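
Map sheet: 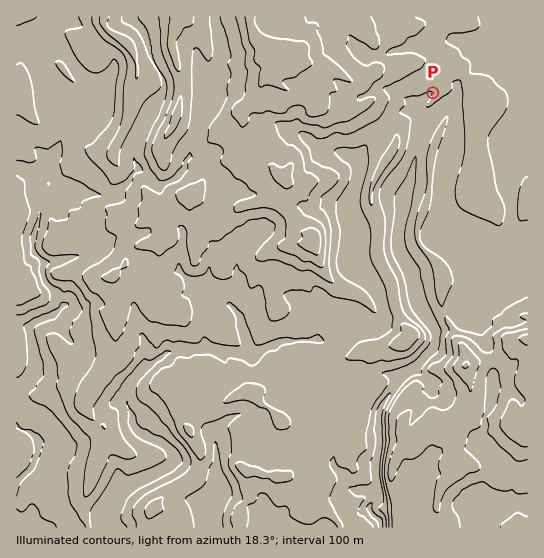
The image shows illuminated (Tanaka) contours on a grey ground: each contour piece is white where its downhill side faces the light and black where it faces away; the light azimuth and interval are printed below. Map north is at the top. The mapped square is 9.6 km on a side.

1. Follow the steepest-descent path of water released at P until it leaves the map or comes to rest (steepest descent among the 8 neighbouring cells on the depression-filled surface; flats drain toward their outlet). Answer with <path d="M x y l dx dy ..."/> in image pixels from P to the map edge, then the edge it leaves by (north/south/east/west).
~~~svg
<path d="M433 93l-2 0-17 14 1 2 0 4 7 8 0 2 1 2 0 9-2 5 0 4-2 2-2 10-2 2-2 14-2 2 0 5-4 8 0 4-2 5 0 7-2 1 0 11-4 9-1 11-1 1 0 6 1 1 0 7 1 1 0 3 6 6 1 6 4 5 0 11 3 4 2 10 4 4 2 4 5 7 4 11 5 8 0 13-2 7-8 8 0 1-12 12-8 4-3 3 0 1-9 11-6 9-4 4-4 9 0 38-1 1 0 5-1 2 0 41-7 7 0 6 3 4 1 0 5 6 2 2 0 4"/>
exit: south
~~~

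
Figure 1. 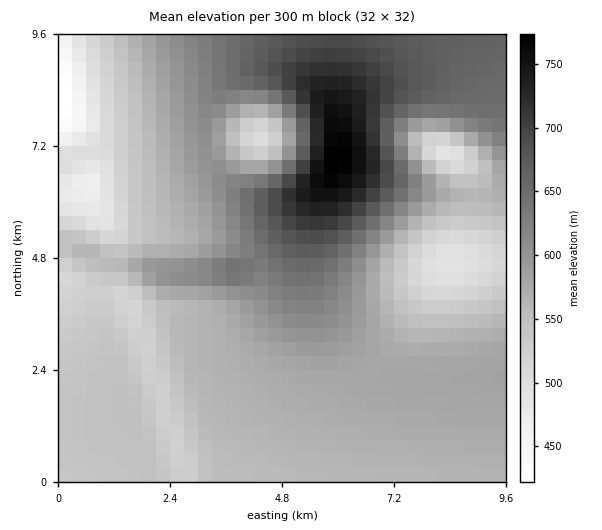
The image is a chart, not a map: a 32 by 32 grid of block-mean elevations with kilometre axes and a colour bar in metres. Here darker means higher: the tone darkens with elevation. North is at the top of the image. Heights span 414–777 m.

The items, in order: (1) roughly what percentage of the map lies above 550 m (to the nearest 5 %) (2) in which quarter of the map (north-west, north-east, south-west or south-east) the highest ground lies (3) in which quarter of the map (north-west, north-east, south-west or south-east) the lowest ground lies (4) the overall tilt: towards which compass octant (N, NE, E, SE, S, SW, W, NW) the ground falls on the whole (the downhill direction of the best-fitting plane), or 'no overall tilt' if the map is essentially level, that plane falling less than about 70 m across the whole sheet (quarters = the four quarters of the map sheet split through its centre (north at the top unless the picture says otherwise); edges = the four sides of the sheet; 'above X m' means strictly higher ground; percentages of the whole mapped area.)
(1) About 70 % of the map lies above 550 m.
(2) Look to the north-east quarter for the highest ground.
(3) The lowest point lies in the north-west quarter of the map.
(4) Overall the map slopes down towards the south-west.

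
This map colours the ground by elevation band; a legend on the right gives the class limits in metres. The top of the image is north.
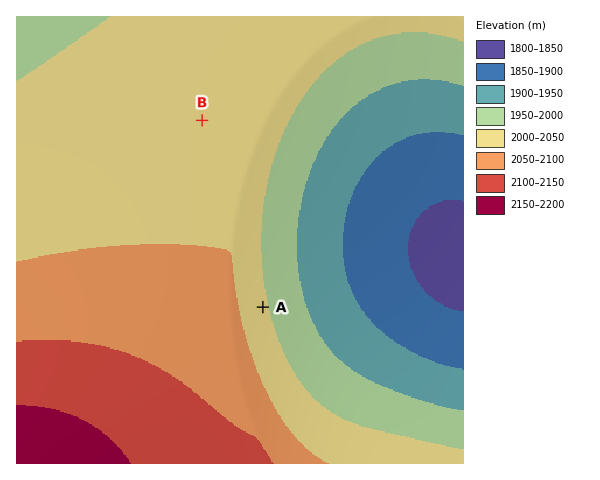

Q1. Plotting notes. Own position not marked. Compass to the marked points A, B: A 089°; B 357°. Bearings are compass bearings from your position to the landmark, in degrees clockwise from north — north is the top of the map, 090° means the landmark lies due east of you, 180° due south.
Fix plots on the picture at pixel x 212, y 308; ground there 2070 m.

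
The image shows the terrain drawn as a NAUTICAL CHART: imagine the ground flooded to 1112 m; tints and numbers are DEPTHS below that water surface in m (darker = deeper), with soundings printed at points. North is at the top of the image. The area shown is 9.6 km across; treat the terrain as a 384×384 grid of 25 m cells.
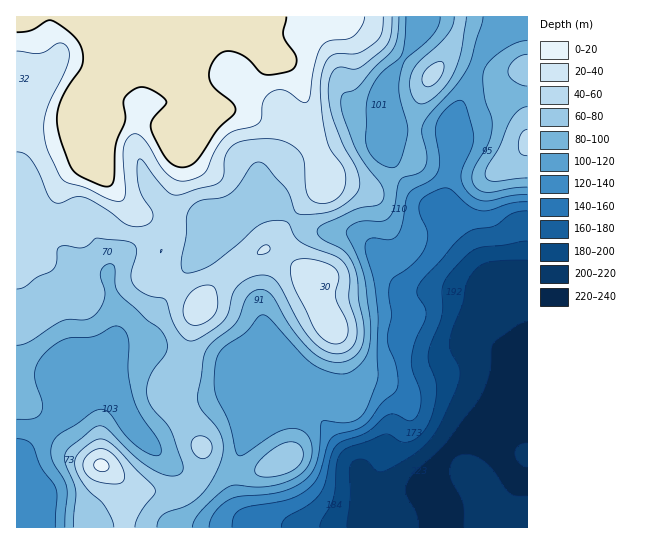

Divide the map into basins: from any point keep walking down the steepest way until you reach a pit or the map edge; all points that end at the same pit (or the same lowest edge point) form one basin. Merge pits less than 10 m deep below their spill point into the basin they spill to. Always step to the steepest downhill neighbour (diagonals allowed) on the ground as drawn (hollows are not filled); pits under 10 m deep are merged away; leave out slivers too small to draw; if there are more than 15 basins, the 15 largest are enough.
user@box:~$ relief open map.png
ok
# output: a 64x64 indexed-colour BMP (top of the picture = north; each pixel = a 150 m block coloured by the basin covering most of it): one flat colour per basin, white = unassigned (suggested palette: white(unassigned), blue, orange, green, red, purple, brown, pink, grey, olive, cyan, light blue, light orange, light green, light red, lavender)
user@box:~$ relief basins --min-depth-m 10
<image width="64" height="64" href="data:image/bmp;base64,Qk12CAAAAAAAAHYAAAAoAAAAQAAAAEAAAAABAAQAAAAAAAAIAAATCwAAEwsAABAAAAAAAAAA////ALR3HwAOf/8ALKAsACgn1gC9Z5QAS1aMAMJ34wB/f38AIr28AM++FwDox64AeLv/AIrfmACWmP8A1bDFACIiIiIiIiIRERERERERERERERERERERERERERERERERIiIiIiIiIhEREREREREREREREREREREREREREREREREiIiIiIiIiERERERERERERERERERERERERERERERERESIiIiIiIiIRERERERERERERERERERERERERERERERERIiIiIiIiIhEREREREREREREREREREREREREREREREREiIiIiIiIiIiIiIhERERERERERERERERERERERERERESIiIiIiIiIiIiIiIRERERERERERERERERERERERERERIiIiIiIiIiIiIiIhEREREREREREREREREREREREREREiIiIiIiIiIiIiIiERERERERERERERERERERERERERESIiIiIiIiIiIiIiIRERERERERERERERERERERERERERIiIiIiIiIiIiIiIhEREREREREREREREREREREREREREiIiIiIiIiIiIiIhERERERERERERERERERERERERERESIiIiIiIiIiIiIiERERERERERERERERERERERERERERIiIiIiIiIiIiIiEREREREREREREREREREREREREREREiIiIiIiIiIiIiERERERERERERERERERERERERERERESIiIiIiIiIiIiIRERERERERERERERERERERERERERERIiIiIiIiIiIiIREREREREREREREREREREREREREREREiIiIiIiIiIiIhERERERERERERERERERERERERERERESIiIiIiIiIiIiIRERERERERERERERERERERERERERERIiIiIiIiIiIiIiEREREREREREREREREREREREREREREiIiIiIiIiIiIiIRERERERERERERERERERERERERERESIiIiIiIiIiIiIhERERERERERERERERERERERERERERIiIiIiIiIiIiIiEREREREREREREREREREREREREREREiIiIiIiIiIiIiIhERERERERERERERERERERERERERESIiIiIiIiIiIiIiERERERERERERERERERERERERERERIiIiIiIiIiIiIiIREREREREREREREREREREREREREREiIiIiIiIiIiIiIhERERERERERERERERERERERERERESIiIiIiIiIiIiIiIRERERERERERERERERERERERERERIiIiIiIiIiIiIiIREREREREREREREREREREREREREREiIiIiIiIiIiIiIRERERERERERERERERERERERERERESIiIiIiIiIiIiIRERERERERERERERERERERERERERERIiIiIiIiIiIiEREREREREREREREREREREREREREREREiIiIiIiIiIiIRERERERERERERERERERERERERERERESIiIiIiIiIiIhERERERERERERERERERERERERERERERIiIiIiIiIiIiEREREREREREREREREREREREREREREREiIiIiIiIiIiIRERERERERERERERERERERERERERERESIiIiERIiIiIhERERERERERERERERERERERERERERERIiIiERESIiIhERERERERERERERERERERERERERERERESIiIREREiIhERERERERERERERERERERERERERERERERESIRERERIhEREREREREREREREREREREREREREREREREREhERERERERERERERERERERERERERERERERERERERERERERERERERERERERERERERERERERERERERERERERERERERERERERERERERERERERERERERERERERERERERERERERERERERERERERERERERERERERERERERERERERERERERERERERERERERERERERERERERERERERERERERERERERERERERERERERERERERERERERERERERERERERERERERERERERERERERERERERERERERERERERERERERERERERERERERERERERERERERERERERERERERERERERERERERERERERERERERERERERERERERERERERERERERERERERERERERERERERERERERERERERERERERERERERERERERERERERERERERERERERERERERERERERERERERERERERERERERERERERERERERERERERERERERERERERERERERERERERERERERERERERERERERERERERERERERERERERERERERERERERERERERERERERERERERERERERERERERERERERERERERERERERERERERERERERERERERERERERERERERERERERERERERERERERERERERERERERERERERERERERERERERERERERERERERERERERERERERERERERERERERERERERERERERERERERERERERERERERERERERERERERERERERERERERERERERERERERERERERERERERERERERERERERERERERERERERERERERERERERERERERERERERERERERERERERERERERERERERERERERERERERERERERERERERERERERERERERERERERERERERERERERERERERERERERERERERERERERERERERERERERERERERERERERERERERERERERERERERERERERERERERERERERERERERERER"/>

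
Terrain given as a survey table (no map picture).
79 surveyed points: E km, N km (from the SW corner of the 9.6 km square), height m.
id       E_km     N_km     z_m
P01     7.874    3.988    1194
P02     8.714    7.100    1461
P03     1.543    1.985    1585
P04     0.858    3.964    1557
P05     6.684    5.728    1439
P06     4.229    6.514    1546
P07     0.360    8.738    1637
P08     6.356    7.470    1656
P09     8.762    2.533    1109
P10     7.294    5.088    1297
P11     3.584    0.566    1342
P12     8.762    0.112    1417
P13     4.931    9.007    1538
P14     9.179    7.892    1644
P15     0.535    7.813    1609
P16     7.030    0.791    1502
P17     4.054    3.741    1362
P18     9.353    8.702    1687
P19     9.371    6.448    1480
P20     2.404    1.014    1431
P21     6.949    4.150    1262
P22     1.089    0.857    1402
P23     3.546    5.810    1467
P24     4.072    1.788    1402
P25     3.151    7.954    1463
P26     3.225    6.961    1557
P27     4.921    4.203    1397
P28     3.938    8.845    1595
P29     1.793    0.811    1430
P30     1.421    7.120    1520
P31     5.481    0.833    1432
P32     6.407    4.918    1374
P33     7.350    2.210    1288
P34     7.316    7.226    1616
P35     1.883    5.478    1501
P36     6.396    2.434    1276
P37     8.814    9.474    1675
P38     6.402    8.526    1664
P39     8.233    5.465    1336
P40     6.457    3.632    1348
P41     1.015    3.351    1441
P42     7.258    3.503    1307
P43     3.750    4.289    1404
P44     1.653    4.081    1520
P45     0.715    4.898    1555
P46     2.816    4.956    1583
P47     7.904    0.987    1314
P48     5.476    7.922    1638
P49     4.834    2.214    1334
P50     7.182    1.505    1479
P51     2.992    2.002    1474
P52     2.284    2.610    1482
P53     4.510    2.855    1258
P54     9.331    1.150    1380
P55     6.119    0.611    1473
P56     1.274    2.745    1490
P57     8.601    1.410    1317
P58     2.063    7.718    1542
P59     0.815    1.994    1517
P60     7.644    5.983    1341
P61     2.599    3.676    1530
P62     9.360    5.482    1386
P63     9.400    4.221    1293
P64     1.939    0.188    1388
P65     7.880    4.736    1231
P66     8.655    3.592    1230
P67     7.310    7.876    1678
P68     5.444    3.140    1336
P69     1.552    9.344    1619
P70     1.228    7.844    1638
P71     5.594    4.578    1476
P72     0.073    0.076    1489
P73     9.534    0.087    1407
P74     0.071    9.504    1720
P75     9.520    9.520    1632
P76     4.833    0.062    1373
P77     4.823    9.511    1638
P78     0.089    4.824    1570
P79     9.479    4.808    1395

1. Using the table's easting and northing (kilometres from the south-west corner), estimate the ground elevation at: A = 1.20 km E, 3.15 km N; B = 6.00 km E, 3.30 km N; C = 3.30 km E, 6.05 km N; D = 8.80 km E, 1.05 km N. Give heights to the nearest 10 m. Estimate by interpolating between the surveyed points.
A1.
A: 1450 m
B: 1310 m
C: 1460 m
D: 1320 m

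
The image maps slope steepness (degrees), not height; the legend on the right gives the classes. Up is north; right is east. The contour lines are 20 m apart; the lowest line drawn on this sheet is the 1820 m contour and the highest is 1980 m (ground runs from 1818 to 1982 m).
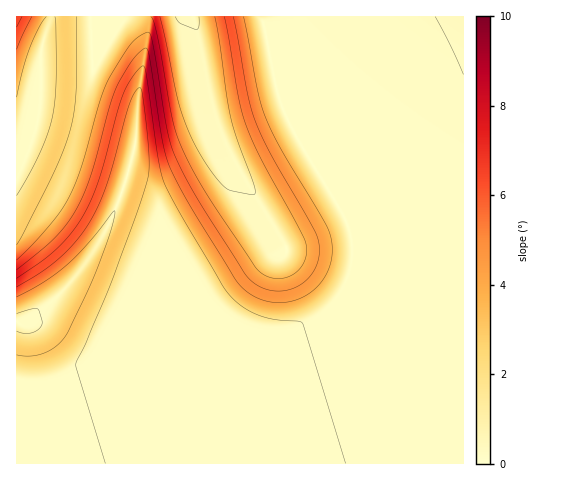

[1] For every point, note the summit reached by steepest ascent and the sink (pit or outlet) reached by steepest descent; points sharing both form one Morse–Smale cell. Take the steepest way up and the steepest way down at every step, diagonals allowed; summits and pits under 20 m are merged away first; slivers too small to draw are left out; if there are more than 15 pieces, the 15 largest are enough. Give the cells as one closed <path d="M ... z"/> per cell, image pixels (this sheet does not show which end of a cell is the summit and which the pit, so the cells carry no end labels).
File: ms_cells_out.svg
<path d="M463 16l-372 1 2 54 44 25-1 43-6 27-11 36-24 47-19 28-26 26-34 19 1 142 447-1z"/><path d="M90 16l-40 1-10 36 0 51-2 15-4 8-18 5 1 190 11-5 22-14 34-37 29-50 21-64 4-54-4-5-32-15-9-7z"/><path d="M49 16l-33 1 1 115 17-5 4-8 2-15 0-51 10-31z"/>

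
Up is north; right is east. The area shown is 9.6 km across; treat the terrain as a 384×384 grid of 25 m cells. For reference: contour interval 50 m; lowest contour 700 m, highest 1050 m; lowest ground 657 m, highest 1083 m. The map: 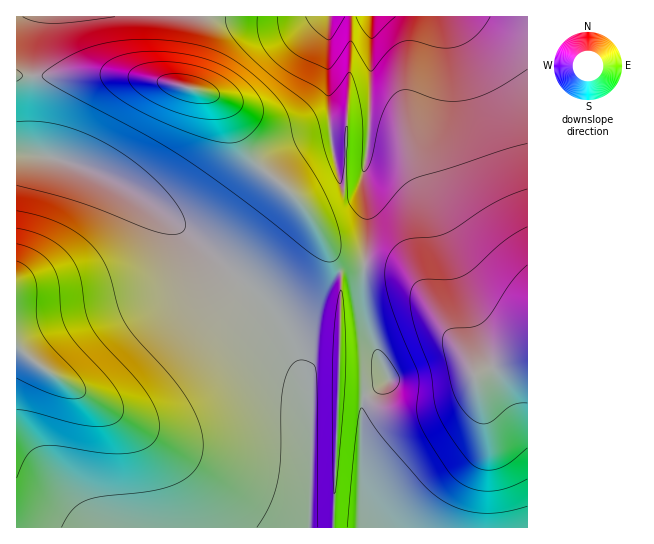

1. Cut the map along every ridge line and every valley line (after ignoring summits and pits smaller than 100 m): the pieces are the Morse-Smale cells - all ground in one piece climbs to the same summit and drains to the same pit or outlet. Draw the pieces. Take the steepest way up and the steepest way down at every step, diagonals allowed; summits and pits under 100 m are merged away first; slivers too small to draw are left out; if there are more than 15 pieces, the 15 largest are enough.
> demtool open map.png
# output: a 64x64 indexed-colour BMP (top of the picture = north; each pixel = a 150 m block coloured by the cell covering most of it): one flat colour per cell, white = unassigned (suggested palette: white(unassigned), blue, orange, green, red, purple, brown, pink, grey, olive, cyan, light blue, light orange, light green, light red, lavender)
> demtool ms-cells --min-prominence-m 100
<image width="64" height="64" href="data:image/bmp;base64,Qk12CAAAAAAAAHYAAAAoAAAAQAAAAEAAAAABAAQAAAAAAAAIAAATCwAAEwsAABAAAAAAAAAA////ALR3HwAOf/8ALKAsACgn1gC9Z5QAS1aMAMJ34wB/f38AIr28AM++FwDox64AeLv/AIrfmACWmP8A1bDFABERERERERERERERERERERERERIiIiIjMzMzMzMzMzMzEREREREREREREREREREREREREiIiIjMzMzMzMzMzMzMRERERERERERERERERERERERESIiIiMzMzMzMzMzMzMxERERERERERERERERERERERERIiIiIzMzMzMzMzMzMzEREREREREREREREREREREREREiIiIjMzMzMzMzMzMzMRERERERERERERERERERERERESIiIjMzMzMzMzMzMzMxERERERERERERERERERERERERIiIiMzMzMzMzMzMzMzEREREREREREREREREREREREREiIiIzMzMzMzMzMzMzMRERERERERERERERERERERERESIiIjMzMzMzMzMzMzMxERERERERERERERERERERERERIiIiMzMzMzMzMzMzMzEREREREREREREREREREREREREiIiIzMzMzMzMzMzMzMRERERERERERERERERERERERESIiIjMzMzMzMzMzMzMxERERERERERERERERERERERERIiIiMzMzMzMzMzMzMzEREREREREREREREREREREREREiIiIzMzMzMzMzMzMzMRERERERERERERERERERERERESIiIjMzMzMzMzMzMzMxERERERERERERERERERERERERIiIiMzMzMzMzMzMzMzEREREREREREREREREREREREREiIiIjMzMzMzMzMzMzMREREREREREREREREREREREREiIiIiIzMzMzMzMzMzMxERERERERERERERERERERERESIiIiIiMzMzMzMzMzMzERERERERERERERERERERERERIiIiIiIzMzMzMzMzMzMRERERERERERERERERERERERIiIiIiIjMzMzMzMzMzMxEREREREREREREREREREREREiIiIiIjMzMzMzMzMzMzEREREREREREREREREREREREiIiIiIiMzMzMzMzMzMzMRERERERERERERERERERERESIiIiIiIzMzMzMzMzMzMxERERERERERERERERERERESIiIiIiIzMzMzMzMzMzMzERERERERERERERERERERERIiIiIiIjMzMzMzMzMzMzMRERERERERERERERERERERIiIiIiIiMzMzMzMzMzMzMxERERERERERERERERERERIiIiIiIiMzMzMzMzMzMzMzERERERERERERERERERERIiIiIiIiIzMzMzMzMzMzMzMREREREREREREREREREREiIiIiIiIjMzMzMzMzMzMzMxEREREREREREREREREREiIiIiIiIiMzMzMzMzMzMzMzERERERERERERERERERIiIiIiIiIiIzMzMzMzMzMzMzMRERERERERERERERERIiIiIiIiIiIiMzMzMzMzMzMzMxERERERERERERERERIiIiIiIiIiIiIzMzMzMzMzMzMzERERERERERERERERIiIiIiIiIiIiIjMzMzMzMzMzMzMRERERERERERERERIiIiIiIiIiIiIiMzMzMzMzMzMzMxERERERERERERERIiIiIiIiIiIiIiIzMzMzMzMzMzMzERERERERERERERIiIiIiIiIiIiIiIjMzMzMzMzMzMzMRERERERERERESIiIiIiIiIiIiIiIiMzMzMzMzMzMzMxERERERERERESIiIiIiIiIiIiIiIiIzMzMzMzMzMzMzERERERERERESIiIiIiIiIiIiIiIiIjMzMzMzMzMzMzMREREREREREiIiIiIiIiIiIiIiIiIiMzMzMzMzMzMzMxEREREREREiIiIiIiIiIiIiIiIiIiIzMzMzMzMzMzMzERERERERIiIiIiIiIiIiIiIiIiIiIzMzMzMzMzMzMzMRERERESIiIiIiIiIiIiIiIiIiIiIiMzMzMzMzMzMzMxERERIiIiIiIiIiIiIiIiIiIiIiIiIzMzMzMzMzMzMzERIiIiIiIiIiIiIiIiIiIiIiIiJERDMzMzMzMzMzMzMiIiIiIiIiIiIiIiIiIiIiIiIiIkREMzMzMzMzMzMzMyIiIiIiIiIiIiIiIiIiIiIiIiIkREQzMzMzMzMzMzMzIiIiIiIiIiIiIiIiIiIiIiIiIiRERDMzMzMzMzMzMzMiIiIiIiIiIiIiIiIiIiIiIiIiJEREMzMzMzMzMzMzMyIiIiIiIiIiIiIiIiIiIiIiIiIkREQzMzMzMzMzMzMzIiIiIiIiIiIiIiIiIiIiIiIiIiRERDMzMzMzMzMzMzMiIiIiIiIiIiIiIiIiIiIiIiIiJEREMzMzMzMzMzMzMyIiIiIiIiIiIiIiIiIiIiIiIiIkREQzMzMzMzMzMzMzIiIiIiIiIiIiIiIiIiIiIiIiIiRERDMzMzMzMzMzMzMiIiIiIiIiIiIiIiIiIiIiIiIiJEREMzMzMzMzMzMzMyIiIiIiIiIiIiIiIiIiIiIiIiIkREQzMzMzMzMzMzMzIiIiIiIiIiIiIiIiIiIiIiIiIiRERDMzMzMzMzMzMzMiIiIiIiIiIiIiIiIiIiIiIiIiJEREMzMzMzMzMzMzMyIiIiIiIiIiIiIiIiIiIiIiIiIkREQzMzMzMzMzMzMzIiIiIiIiIiIiIiIiIiIiIiIiIiRERDMzMzMzMzMzMzMiIiIiIiIiIiIiIiIiIiIiIiIiJEREMzMzMzMzMzMzMyIiIiIiIiIiIiIiIiIiIiIiIiIkREQzMzMzMzMzMzMz"/>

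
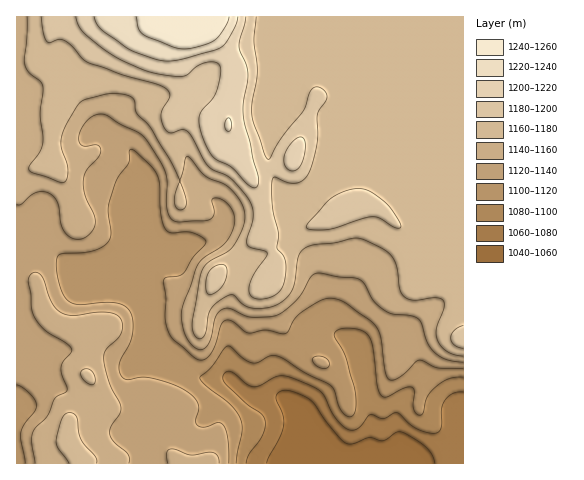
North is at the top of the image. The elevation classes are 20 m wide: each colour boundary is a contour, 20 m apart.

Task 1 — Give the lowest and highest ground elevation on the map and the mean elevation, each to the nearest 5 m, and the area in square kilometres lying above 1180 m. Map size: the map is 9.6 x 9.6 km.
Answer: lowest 1055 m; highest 1255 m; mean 1145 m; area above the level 12.9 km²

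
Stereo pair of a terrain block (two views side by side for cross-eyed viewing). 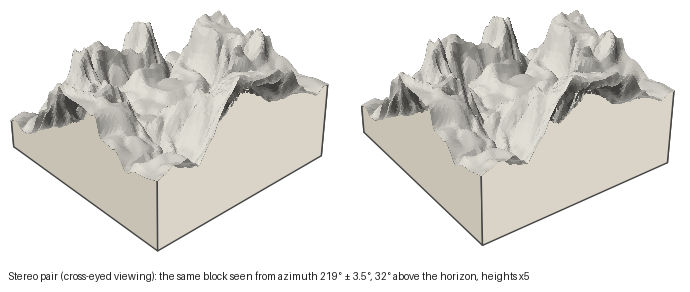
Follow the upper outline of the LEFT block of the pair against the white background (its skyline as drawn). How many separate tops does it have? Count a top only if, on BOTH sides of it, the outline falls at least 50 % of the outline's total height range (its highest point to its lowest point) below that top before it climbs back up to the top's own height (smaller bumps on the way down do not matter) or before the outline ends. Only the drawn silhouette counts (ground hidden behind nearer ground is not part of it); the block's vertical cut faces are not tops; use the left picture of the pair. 1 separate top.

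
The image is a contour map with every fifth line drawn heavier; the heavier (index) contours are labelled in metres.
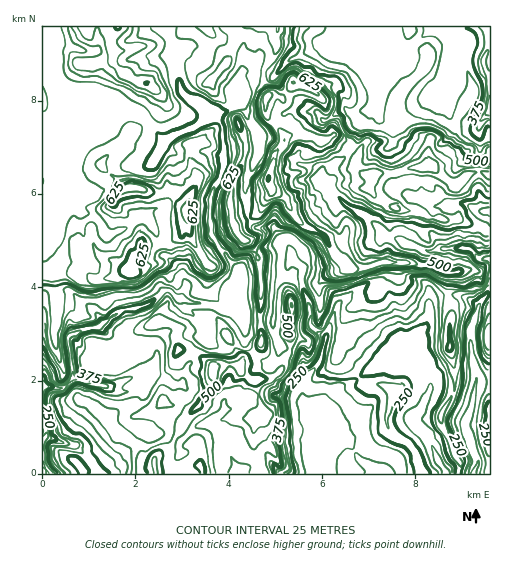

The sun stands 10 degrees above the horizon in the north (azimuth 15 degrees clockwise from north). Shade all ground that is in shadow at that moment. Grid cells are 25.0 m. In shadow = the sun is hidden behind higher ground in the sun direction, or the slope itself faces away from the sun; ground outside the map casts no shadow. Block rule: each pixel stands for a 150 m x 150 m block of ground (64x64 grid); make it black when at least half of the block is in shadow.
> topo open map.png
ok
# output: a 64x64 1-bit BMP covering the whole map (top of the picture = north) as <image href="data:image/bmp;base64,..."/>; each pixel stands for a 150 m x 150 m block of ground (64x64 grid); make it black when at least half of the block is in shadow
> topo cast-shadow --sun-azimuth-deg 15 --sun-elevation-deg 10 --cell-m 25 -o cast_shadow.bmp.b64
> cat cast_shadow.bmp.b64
<image width="64" height="64" href="data:image/bmp;base64,Qk0+AgAAAAAAAD4AAAAoAAAAQAAAAEAAAAABAAEAAAAAAAACAAATCwAAEwsAAAIAAAAAAAAA////AAAAAADwAAAAYAAAYOAAAABAAABgwAAAAIAAEELAAAAAAABwwvwAAAAAAGDA/AAAAAAAAIDgAAAAAAAAgOAAAAAAAAAAwAAAAAAAAADAAAAAAAAAAIAAAAAAAAAAwAAAhvgAAADx4AGf/OAAAP/wAAh88ADC7wAAAD5AAMPoAAAABwAAw8gAAAAHgADDyAAAAwWAAMPQAAAANcACApgBAAAh//8AD8EAAAP//wAP8AAAA///gAf8AAAD//+MD/4AIjL///wf/w/yAv///p//n/oG///+/////Ab////5///8P////gAB//5////+AAD/Pn/B/wAAAD5+f8AAAwAAfH7/gAGfAAAcf/+AD/8AAAjx/wD9/wAAAOH+AP/8AEAA4/gD//AA8ADj8Af+AADuAEHgD+ADAA8AAeAfgD8ADgAAwD4AewAEAAMAPAAjAAAAAwAAB8MAAAAABwAfggAAAAADgA8AAAAAAAfAAAAAAAAgCcAAAAAAADEPwAAAAAAAM44gAAAAAAAzwAAAAAAAADOAAAAAAAAAAwGAAAAABwADA4AAAAAPg8MHAAAAAD+HgAcAAAAAfweADgAAAAb8AgAAAAAAD/AAAAAAAAAPAAAAAAAAAAAAAAAAAAAAAAAAAAAAAAAGAAAAAAAAAA4AAAAAAAAABAAAAAAAAAAIAAAAAAAAAA=="/>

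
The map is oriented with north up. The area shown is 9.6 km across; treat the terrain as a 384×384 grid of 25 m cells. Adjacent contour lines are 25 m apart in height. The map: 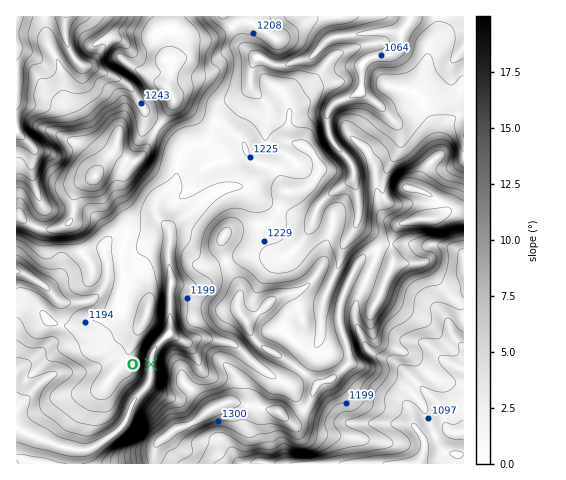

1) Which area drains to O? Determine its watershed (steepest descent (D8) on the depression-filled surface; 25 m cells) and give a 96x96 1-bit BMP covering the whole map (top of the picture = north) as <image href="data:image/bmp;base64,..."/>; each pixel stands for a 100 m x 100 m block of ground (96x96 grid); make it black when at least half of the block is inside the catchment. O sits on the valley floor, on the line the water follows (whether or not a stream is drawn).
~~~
<image width="96" height="96" href="data:image/bmp;base64,Qk2+BAAAAAAAAD4AAAAoAAAAYAAAAGAAAAABAAEAAAAAAIAEAAATCwAAEwsAAAIAAAAAAAAA////AAAAAAAAAAAAAAAAAAAAAAAAAAAAAAAAAAAAAAAAAAAAAAAAAAAAAAAAAAAAAAAAAAAAAAAAAAAAAAAAAAAAAAAAAAAAAAAAAAAAAAAAAAAAAAAAAAAAAAAAAAAAAAAAAAAAAAAAAAAAAAAAAAAAAAAAAAAAAAAAMAAAAAAAAAAAAAAAeAAAAAAAAAAAAAAB/AAAAAAAAAAAAGB//AAAAAAAAAAAAP///gAAAAAAAAAAAf///gAAAAAAAAAAA////wAAAAAAAAAAB////wAAAAAAAAAAD////wAAAAAAAAAAD////gAAAAAAAAAAH////AAAAAAAAAAAH///8AAAAAAAAAB/////4AAAAAAAAAD/////wAAAAAAAAAD/////AAAAAAAAAAD////8AAAAAAAAAAB////wAAAAAAAAAAB////gAAAAAAAAAAA////gAAAAAAAAAAA////AAAAAAAAAAAAf///AAAAAAAAAAAAf//+AAAAAAAAAAAD///+AAAAAAAAAAAH///8AAAAAAAAAAAP///8AAAAAAAAAAAP///8AAAAAAAAAAAP///8AAAAAAAAAAAP///8AAAAAAAAAAAH///8AAAAAAAAAAAH///8AAAAAAAAAAAH///4AAAAAAAAAAAH///4AAAAAAAAAAAH///wAAAAAAAAAAAH///gAAAAAAAAAAAP///gAAAAAAAAAAAP///gAAAAAAAAAAAH///gAAAAAAAAAAAH///AAAAAAAAAAAAH///AAAAAAAAAAAAH///AAAAAAAAAAAAH///gAAAAAAAAAAAH///4AAAAAAAAAAAH////8AAAAAAAAAAH////+AAAAAAAAAAH/////AAAAAAAAAAH/////AAAAAAAAAAH/////gAAAAAAAAAH/////gAAAAAAAAAH/////wAAAAAAAAAH/////wAAAAAAAAAH/////gAAAAAAAAAH/////gAAAAAAAAAH/////AAAAAAAAAAH/////AAAAAAAAAAD////+AAAAAAAAAAB////wAAAAAAAAAAA////AAAAAAAAAAAAf///AAAAAAAAAAAAP//+AAAAAAAAAAAAP//+AAAAAAAAAAAAH//8AAAAAAAAAAAAH//4AAAAAAAAAAAAD//gAAAAAAAAAAAAB//AAAAAAAAAAAAAB/4AAAAAAAAAAAAAA/wAAAAAAAAAAAAAAfgAAAAAAAAAAAAAAfAAAAAAAAAAAAAAAOAAAAAAAAAAAAAAAAAAAAAAAAAAAAAAAAAAAAAAAAAAAAAAAAAAAAAAAAAAAAAAAAAAAAAAAAAAAAAAAAAAAAAAAAAAAAAAAAAAAAAAAAAAAAAAAAAAAAAAAAAAAAAAAAAAAAAAAAAAAAAAAAAAAAAAAAAAAAAAAAAAAAAAAAAAAAAAAAAAAAAAAAAAAAAAAAAAAAAAAAAAAAAAAAAAAAAAAAAAAAAAAAAAAAAAAAAAAAAAAAAAAAAAAAAAAAAAAAAAAAAAAAAAAAAAAAAAAAAAAAAAAAAAAAAAAAAAAAAA="/>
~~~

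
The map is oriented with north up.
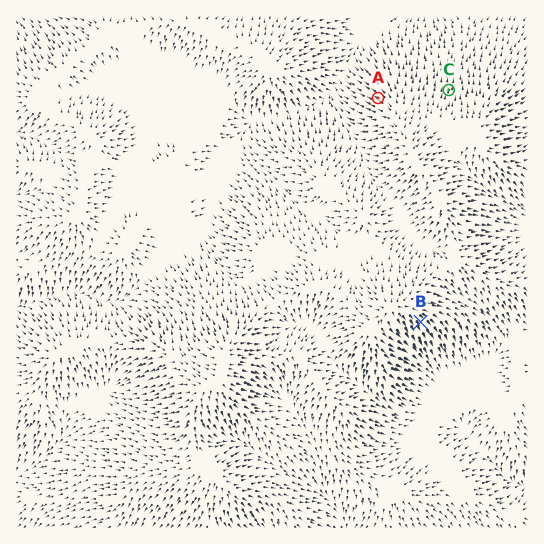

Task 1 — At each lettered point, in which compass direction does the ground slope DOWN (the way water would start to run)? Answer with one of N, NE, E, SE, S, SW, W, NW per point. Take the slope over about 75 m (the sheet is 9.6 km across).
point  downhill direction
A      NW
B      SE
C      N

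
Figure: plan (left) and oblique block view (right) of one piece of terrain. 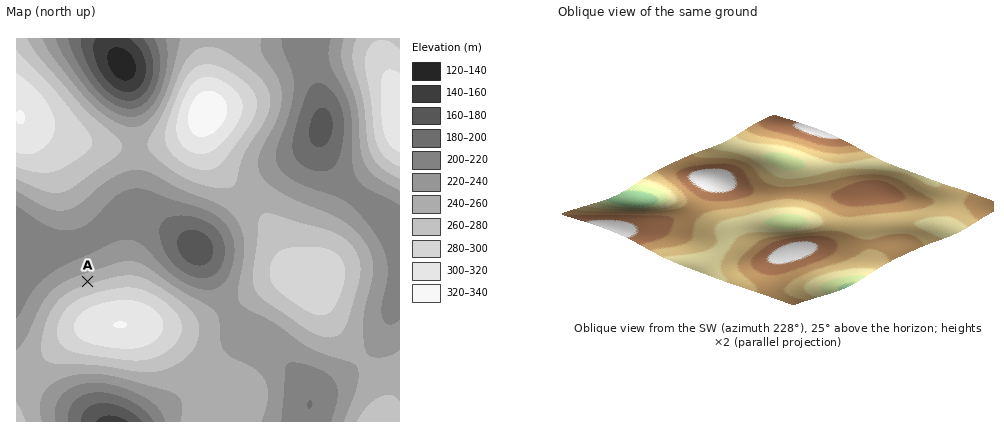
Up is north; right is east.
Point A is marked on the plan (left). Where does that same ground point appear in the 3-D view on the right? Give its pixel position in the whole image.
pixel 748 254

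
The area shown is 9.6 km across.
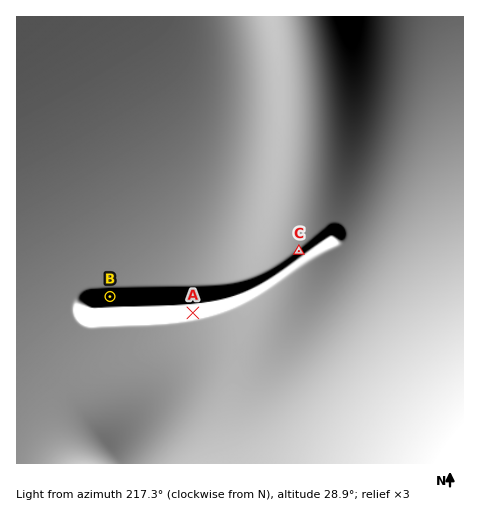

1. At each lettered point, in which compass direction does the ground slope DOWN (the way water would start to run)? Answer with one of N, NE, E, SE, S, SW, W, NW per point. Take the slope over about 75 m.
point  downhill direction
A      S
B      N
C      NW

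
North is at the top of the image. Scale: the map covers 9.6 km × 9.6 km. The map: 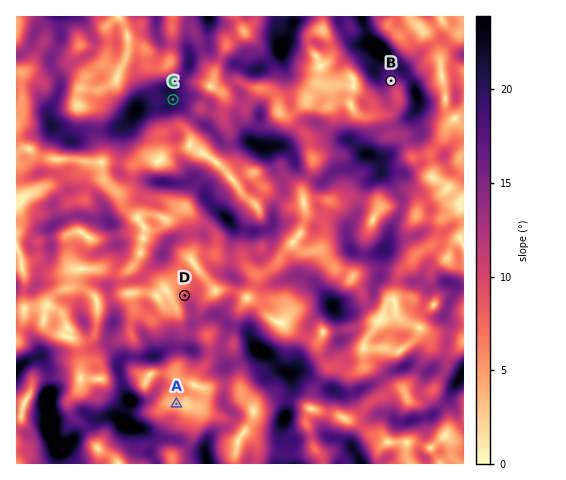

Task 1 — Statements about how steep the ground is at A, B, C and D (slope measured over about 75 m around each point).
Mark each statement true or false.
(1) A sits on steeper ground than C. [false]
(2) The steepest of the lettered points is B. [false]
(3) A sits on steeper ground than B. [false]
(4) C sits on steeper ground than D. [true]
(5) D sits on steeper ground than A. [true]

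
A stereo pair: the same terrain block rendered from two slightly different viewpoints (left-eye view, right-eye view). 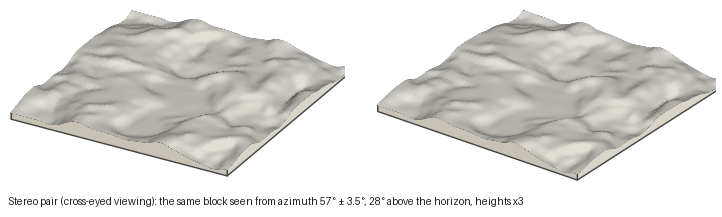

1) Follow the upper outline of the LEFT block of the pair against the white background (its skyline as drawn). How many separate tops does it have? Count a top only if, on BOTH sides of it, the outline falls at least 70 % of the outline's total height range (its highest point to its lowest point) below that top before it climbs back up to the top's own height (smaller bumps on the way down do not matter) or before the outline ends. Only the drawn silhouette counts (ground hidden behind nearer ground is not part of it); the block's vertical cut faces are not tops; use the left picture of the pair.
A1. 0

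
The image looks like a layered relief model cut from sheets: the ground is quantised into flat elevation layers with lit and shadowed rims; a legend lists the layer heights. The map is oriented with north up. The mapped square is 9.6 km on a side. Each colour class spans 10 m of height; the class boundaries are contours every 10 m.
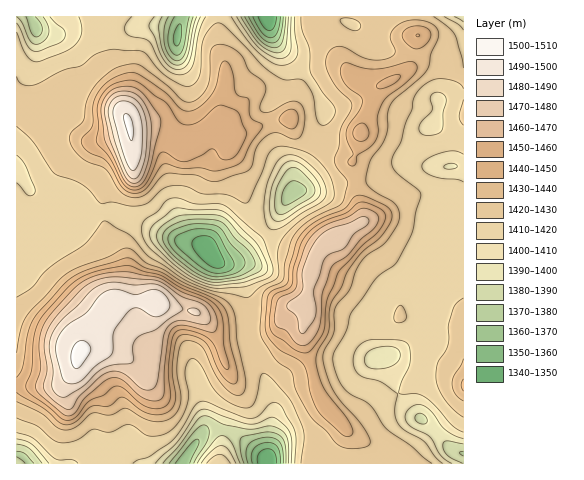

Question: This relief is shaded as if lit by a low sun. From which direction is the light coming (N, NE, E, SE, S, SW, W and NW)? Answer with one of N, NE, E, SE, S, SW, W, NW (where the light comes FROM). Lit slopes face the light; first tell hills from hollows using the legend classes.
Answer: W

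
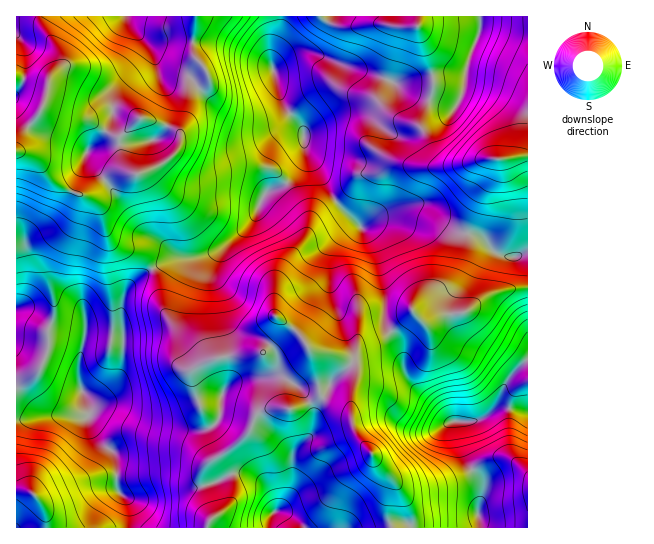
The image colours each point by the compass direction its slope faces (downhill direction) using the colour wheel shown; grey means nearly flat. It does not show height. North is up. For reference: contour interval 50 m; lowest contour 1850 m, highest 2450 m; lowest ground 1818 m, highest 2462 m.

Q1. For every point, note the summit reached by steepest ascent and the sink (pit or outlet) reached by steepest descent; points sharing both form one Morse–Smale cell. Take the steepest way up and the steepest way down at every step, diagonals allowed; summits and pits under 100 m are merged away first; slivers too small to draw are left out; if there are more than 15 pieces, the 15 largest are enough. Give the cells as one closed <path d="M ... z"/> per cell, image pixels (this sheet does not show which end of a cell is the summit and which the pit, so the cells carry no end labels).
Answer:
<path d="M306 151l-2 10-8 13-9 9-18 8-6 6-7 18-5 8-26 24-27 10-23 2-22 10 8 34 6 14 26 33 10 10 5 1-16 9 0 9 9 30 5 4 36 18 7 0 7-16 6-4 9-3 22 1 20-8 8-6 8 6 17 8 5 7 0-14 5-20 0-12-6-7-9-6 12 2 9-15 21-7 30-26 12 12 18-8 22-3 26-19 23-5 14-1-1-35-12 5-16-2-8-6-9-12-27-6-34-24-12-2-18 4-17 8-13 10-25-25z"/><path d="M281 16l-84 0-5 30 1 9 14 16 1 8-15 12-4 8-8 32-2 2-4-4-22-9-14-1-21 18-31-17-24-3-20-8 6-31 11-13 0-8-5-12-12-16-5-13-21 0-1 135 11 2 7 4 15 21 12 9 30 12 10 11 4 20 4 8 8 7 24 10 12 14 22-10 23-2 23-8 30-26 5-8 7-18 6-6 18-8 9-9 8-13 0-28-23-32-10-39 1-13 8-18z"/><path d="M527 16l-47 1-1 18-11 26-4 28-9 18-10-2-32-10-27-16-40-12-36-15-15 0-22 15 8 34 23 32 0 13 4 9 11 15 17 32 25 25 13-10 17-8 26-4 41 27 24 5 9 12 8 6 16 2 13-6z"/><path d="M527 288l-13 0-23 5-26 19-22 3-18 8-12-12-26 24-25 9-9 15-10 0 7 4 6 7 0 12-5 20 1 21 3 8 16 20 5 11 16 17 0 10-4 13 0 15 5 11 87-1-3-16 6-17 0-8-18-27-8-37 17-1 11-4 12-14 11-24 20-20z"/><path d="M23 152l-7 1 0 266 9 1 17-4 45-1 1-9-5-13 8 4 11-2 11-10 7-12 3-14-2-54 4-14 10-11 17-11-11-14-24-10-8-7-4-8-4-20-10-11-34-15-8-6-15-21z"/><path d="M153 269l-18 11-10 11-4 14 2 54-3 14-7 12-11 10-11 2-7-3 4 12 0 15 11 20 16 14 2 35 11 12 1 26 77 0 7-14-10-31 0-13 6-9 21-12 19-18-11-2-32-16-5-4-9-30 0-9 16-9-5-1-10-10-26-33z"/><path d="M321 395l-8 6-20 8-22-1-12 4-6 9-2 9-14 14-14 10 10 27 0 16-2 6-10 10-12 8-2 7 185-1-4-10 0-15 4-13 0-10-35-42-6-23z"/><path d="M195 16l-156 0 4 13 12 16 5 12 0 8-11 13-6 31 20 8 24 3 31 17 21-18 18 2 18 8 4 4 14-42 15-12-1-8-14-16-1-9z"/><path d="M479 16l-197 0-2 15-8 18-1 13 2 6 22-16 15 0 36 15 40 12 27 16 32 10 10 2 9-18 4-28 11-26z"/><path d="M87 415l-45 1-26 5 0 69 11 1 12 8 6 14 2 15 81-1 0-25-11-12-2-35-16-14-10-16z"/><path d="M510 408l-15 1-16 11-22 2 8 37 18 27 0 8-6 17 4 17 47-1 0-114z"/><path d="M222 455l-13 6-6 9 0 13 11 34 17-14 2-6-1-22z"/><path d="M527 360l-19 19-15 32 6-3 11 0 18 3z"/><path d="M27 491l-11 0 0 36 30 1-2-19-5-10z"/>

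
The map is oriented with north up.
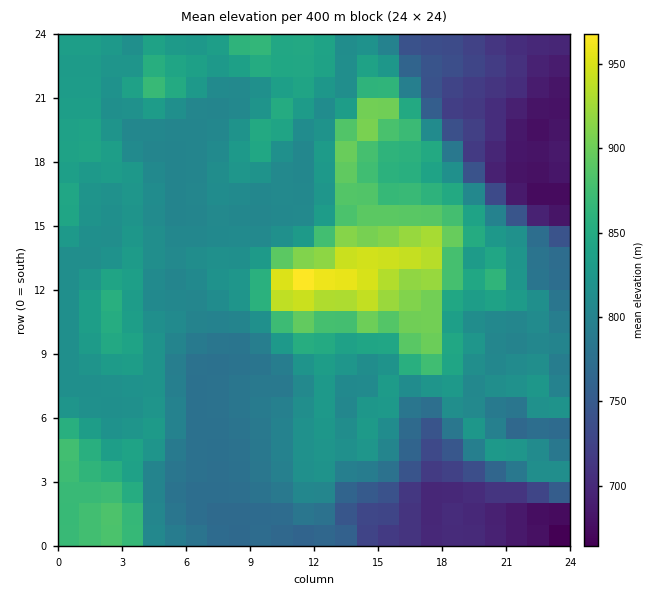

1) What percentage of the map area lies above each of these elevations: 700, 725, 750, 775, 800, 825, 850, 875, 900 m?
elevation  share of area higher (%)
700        93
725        88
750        85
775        80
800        67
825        37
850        19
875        11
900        6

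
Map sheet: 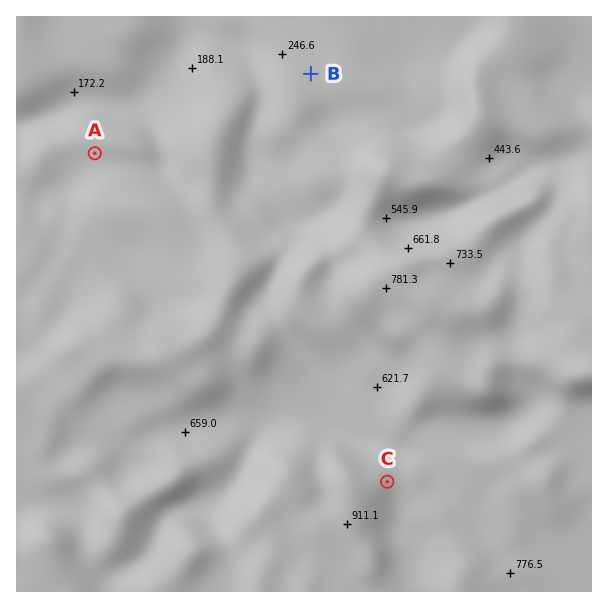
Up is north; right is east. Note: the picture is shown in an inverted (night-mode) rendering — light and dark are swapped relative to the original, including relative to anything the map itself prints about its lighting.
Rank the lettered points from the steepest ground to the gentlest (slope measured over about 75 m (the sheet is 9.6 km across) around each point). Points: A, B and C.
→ C B A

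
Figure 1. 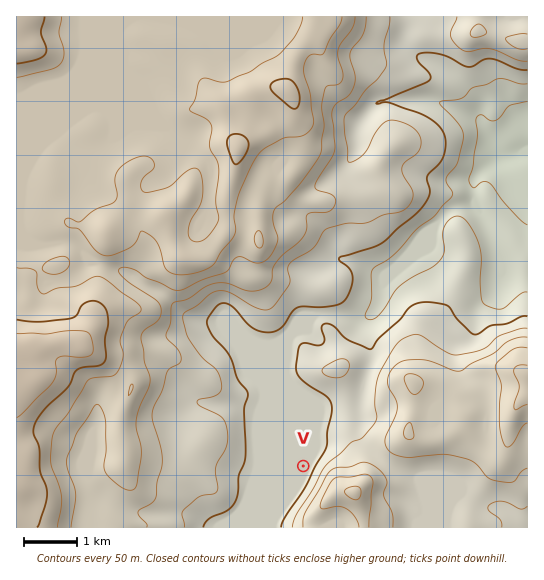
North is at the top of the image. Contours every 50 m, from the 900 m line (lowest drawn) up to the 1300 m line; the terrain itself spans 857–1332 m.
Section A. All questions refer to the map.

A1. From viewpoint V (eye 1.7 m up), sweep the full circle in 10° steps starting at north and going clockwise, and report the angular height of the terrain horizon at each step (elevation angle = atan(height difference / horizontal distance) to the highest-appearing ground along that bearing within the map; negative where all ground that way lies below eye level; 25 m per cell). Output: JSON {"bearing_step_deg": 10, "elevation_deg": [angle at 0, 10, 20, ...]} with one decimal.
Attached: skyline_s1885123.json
{"bearing_step_deg": 10, "elevation_deg": [2.1, 1.8, 2.1, 1.3, 1.8, 3.7, 3.7, 4.5, 6.8, 9.5, 12.1, 14.0, 15.0, 14.8, 14.0, 12.7, 11.1, 9.1, 6.5, 3.3, 0.5, -0.1, -0.1, -0.1, 0.5, 2.1, 3.0, 3.3, 3.3, 3.6, 3.9, 3.0, 2.5, 3.2, 2.8, 2.8]}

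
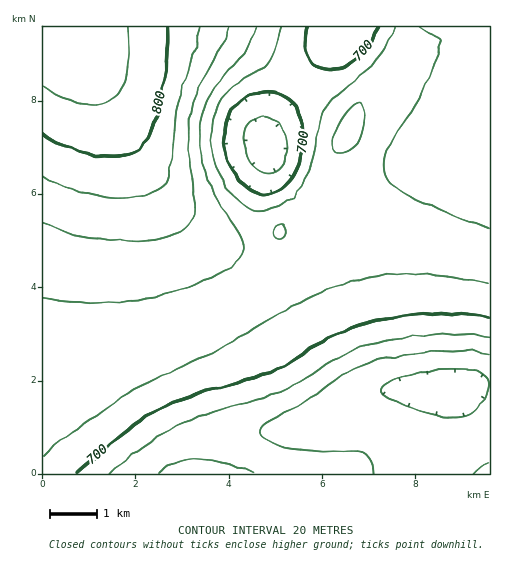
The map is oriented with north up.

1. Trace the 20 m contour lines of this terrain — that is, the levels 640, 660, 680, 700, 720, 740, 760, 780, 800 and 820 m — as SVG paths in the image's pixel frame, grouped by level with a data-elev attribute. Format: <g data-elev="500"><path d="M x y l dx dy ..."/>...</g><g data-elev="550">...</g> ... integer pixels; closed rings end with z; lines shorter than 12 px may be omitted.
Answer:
<g data-elev="640"><path d="M473 473l7-5 9-5"/><path d="M450 418l-21-5-29-10-17-8-2-2 0-4 6-5 9-5 33-8 35-2 13 2 8 4 4 5 0 7-3 9-7 10-13 10-7 2z"/></g><g data-elev="660"><path d="M374 473l-4-14-4-4-5-3-12-1-39 0-21-3-23-8-6-5 0-5 7-8 36-19 39-27 30-14 24-6 36-4 32-1 25 2"/></g><g data-elev="680"><path d="M109 473l45-33 23-14 29-12 79-24 15-8 37-23 24-12 26-7 36-4 34-1 32 2"/><path d="M253 473l-30-10-28-3-19 3-16 10"/><path d="M263 172l-8-4-6-7-4-10-1-10 1-9 4-9 6-5 8-2 9 3 8 7 5 10 2 12-1 10-7 10-7 5z"/></g><g data-elev="700"><path d="M77 473l47-41 32-21 32-14 61-18 26-9 13-7 37-23 26-12 30-9 36-5 36 0 36 4"/><path d="M260 195l-16-10-12-15-7-19-1-19 6-18 11-13 15-7 18-1 13 5 10 11 7 18-1 19-5 21-10 15-14 11-9 2z"/><path d="M378 27l-8 16-14 15-12 10-12 2-14-3-9-9-4-15 2-16"/></g><g data-elev="720"><path d="M43 455l63-46 30-20 78-38 79-45 38-18 36-10 38-4 41 2 43 9"/><path d="M396 27l-10 18-12 17-14 14-26 22-9 10-5 14-9 45-5 12-7 11-9 9-11 7-12 4-13 1-8-4-11-10-8-10-7-12-8-25 0-24 5-18 10-15 13-11 23-15 7-7 5-10 7-23"/></g><g data-elev="740"><path d="M43 298l28 4 26 1 27-1 26-4 28-7 28-11 21-11 12-10 4-8-1-10-5-10-19-31-10-21-7-25-1-25 3-18 8-18 9-14 25-28 12-24"/><path d="M276 238l5 0 4-3 1-5-2-6-4 1-5 5-2 4z"/><path d="M339 153l6 0 6-3 5-6 5-9 3-9 1-10-2-9-3-4-5 2-9 9-11 17-4 16 2 2z"/><path d="M420 27l20 11-1 10-6 19-9 21-37 65-3 11 1 11 7 10 17 11 80 33"/></g><g data-elev="760"><path d="M43 223l43 14 20 3 19 1 20-1 19-3 14-5 10-7 6-8 1-11-7-58 0-18 3-17 8-26 22-41 8-19"/></g><g data-elev="780"><path d="M43 177l36 14 32 7 17 0 14-2 11-4 8-6 5-7 4-9 8-65 17-57 5-21"/></g><g data-elev="800"><path d="M43 135l29 14 28 7 23-1 9-2 9-6 5-6 5-8 7-25 8-46 2-35"/></g><g data-elev="820"><path d="M43 86l21 12 18 6 17 1 12-5 10-11 6-15 2-21-2-26"/></g>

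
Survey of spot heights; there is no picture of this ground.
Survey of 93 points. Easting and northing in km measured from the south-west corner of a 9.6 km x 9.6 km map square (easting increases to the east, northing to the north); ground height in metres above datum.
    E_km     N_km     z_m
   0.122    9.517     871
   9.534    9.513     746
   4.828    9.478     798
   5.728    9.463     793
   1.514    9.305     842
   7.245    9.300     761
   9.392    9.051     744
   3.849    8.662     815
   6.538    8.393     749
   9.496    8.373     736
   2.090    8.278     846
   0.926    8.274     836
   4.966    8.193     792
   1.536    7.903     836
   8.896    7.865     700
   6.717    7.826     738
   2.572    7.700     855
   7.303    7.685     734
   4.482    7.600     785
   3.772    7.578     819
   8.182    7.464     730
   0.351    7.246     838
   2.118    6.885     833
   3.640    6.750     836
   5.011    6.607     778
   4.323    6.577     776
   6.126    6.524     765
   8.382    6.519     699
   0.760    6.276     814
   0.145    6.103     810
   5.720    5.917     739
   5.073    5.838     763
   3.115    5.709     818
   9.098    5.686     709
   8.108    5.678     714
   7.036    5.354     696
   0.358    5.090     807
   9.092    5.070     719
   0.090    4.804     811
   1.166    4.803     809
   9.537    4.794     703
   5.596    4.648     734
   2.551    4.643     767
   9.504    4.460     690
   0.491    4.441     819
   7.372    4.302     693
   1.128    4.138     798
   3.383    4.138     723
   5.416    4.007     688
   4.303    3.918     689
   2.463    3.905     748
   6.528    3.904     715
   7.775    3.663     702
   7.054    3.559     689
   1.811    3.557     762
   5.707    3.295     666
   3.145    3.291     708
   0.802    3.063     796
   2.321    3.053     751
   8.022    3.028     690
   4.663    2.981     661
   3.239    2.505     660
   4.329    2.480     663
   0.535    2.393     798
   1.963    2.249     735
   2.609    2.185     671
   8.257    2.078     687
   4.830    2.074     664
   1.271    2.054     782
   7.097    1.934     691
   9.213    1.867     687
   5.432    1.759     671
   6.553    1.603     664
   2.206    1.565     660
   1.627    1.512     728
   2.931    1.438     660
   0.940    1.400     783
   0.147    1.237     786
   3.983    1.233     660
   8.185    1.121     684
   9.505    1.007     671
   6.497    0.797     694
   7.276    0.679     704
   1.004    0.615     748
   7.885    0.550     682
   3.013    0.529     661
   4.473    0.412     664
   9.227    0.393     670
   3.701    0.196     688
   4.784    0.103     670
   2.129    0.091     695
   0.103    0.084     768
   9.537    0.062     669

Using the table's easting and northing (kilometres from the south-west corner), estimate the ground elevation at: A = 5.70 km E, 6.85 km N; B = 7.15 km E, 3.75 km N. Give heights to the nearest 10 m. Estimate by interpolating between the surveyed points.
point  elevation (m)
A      780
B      690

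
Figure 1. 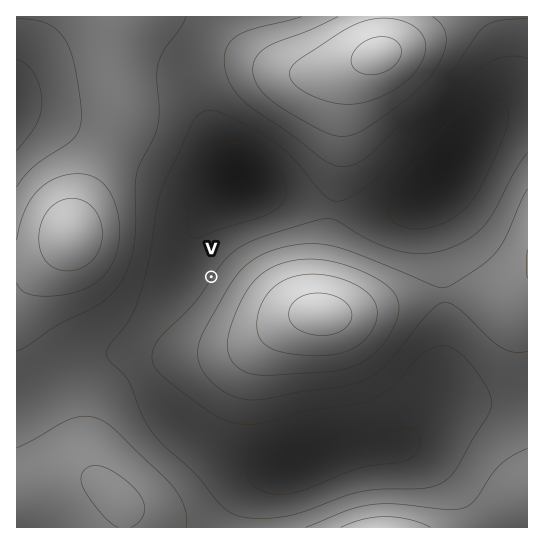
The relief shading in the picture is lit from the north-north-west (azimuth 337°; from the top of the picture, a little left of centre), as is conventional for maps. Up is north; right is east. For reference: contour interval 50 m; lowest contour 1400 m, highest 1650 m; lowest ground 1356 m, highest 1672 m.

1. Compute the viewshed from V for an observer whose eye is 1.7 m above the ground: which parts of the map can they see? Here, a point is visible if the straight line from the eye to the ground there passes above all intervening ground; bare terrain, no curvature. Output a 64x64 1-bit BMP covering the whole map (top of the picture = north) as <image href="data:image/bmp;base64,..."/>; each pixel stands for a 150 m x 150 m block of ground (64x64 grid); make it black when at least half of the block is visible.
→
<image width="64" height="64" href="data:image/bmp;base64,Qk0+AgAAAAAAAD4AAAAoAAAAQAAAAEAAAAABAAEAAAAAAAACAAATCwAAEwsAAAIAAAAAAAAA////AAAAAAAAAAAAAAAAAAAAAAAAAAAAAAAAAAAAAAAAAAAAAAAAAAAAAAAAAAAAAAwAAAAAAAAAHAAAAAAAAAA8AAAAAAAAwHwAAAAAAADh/AAAAAAAAPP8AAAAAAAA//wAAAAAAAB/+AAAAAAAAA/4AAAAAAAAD/gAAAAAAAAP+AAAAAAAAA/4AAAAAAAAD/gAAAAAAAAP/AAAAAAAAB/8AAAAAAAAH/wAAAAAAAA//gAAAAAAAD//AAAAAAAAf/+AAAAAAAAf//AAAAAAAAB//AAAAAAAAH//AAAAAAAAf//gAAAAAAB///gAAAAAAH///AAAAAAA///8AAAAAAD///gAAAAAAP//4AAAAAAA//+AAAAAAAD//4AAAAAAAH//gAAAAAAAf/+AAAAAAAB//4AAAAAAAD//gAAAAAAAP/+AAAAAAAAf/8AAAAAAAB//wAAAAAAAD//AAAAAAAAH/+AAAAAAAAf/8AAAAAAAB//8GAAAAAAH////gAAAAAf////AAAAAA////+AAAAAD////4AAAAAP////wAAAAAf////gAAAAA/////AAAAAA/////AAAAAB////8AAAAAP////wAAAAB//4H+AAAAAH/wAHwAAAAA/4AAAAAAAAH/AAAAAAAAA/8AAAAAAAAH/gAAAAAAAAf+AAAAAAAAD/wAAAAAAA=="/>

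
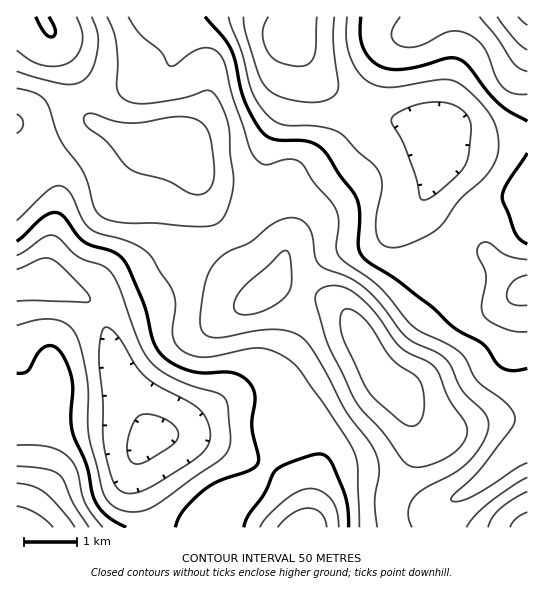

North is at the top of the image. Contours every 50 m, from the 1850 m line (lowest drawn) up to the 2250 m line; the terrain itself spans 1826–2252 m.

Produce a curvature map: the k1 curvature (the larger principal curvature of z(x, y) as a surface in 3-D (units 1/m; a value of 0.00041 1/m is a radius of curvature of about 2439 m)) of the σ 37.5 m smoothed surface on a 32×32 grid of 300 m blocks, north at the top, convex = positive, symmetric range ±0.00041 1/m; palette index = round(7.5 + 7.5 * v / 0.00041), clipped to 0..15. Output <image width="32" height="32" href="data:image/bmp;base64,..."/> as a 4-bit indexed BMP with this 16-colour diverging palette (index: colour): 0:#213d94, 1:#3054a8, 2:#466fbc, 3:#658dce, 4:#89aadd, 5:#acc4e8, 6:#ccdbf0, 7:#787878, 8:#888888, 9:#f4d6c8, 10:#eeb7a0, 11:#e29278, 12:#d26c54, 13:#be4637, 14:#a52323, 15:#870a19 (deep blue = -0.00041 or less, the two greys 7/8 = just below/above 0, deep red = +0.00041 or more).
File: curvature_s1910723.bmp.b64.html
<image width="32" height="32" href="data:image/bmp;base64,Qk12AgAAAAAAAHYAAAAoAAAAIAAAACAAAAABAAQAAAAAAAACAAATCwAAEwsAABAAAAAAAAAAlD0hAKhUMAC8b0YAzo1lAN2qiQDoxKwA8NvMAHh4eACIiIgAyNb0AKC37gB4kuIAVGzSADdGvgAjI6UAGQqHAKvMqZu7qs3JZUWN/KiKzdyqvIRHq7ze7ad3jO62Z4veq86WVnirze7bqrzN2niHi5rfuFV4iau7uqqZm9zLmIqIz7dmd2eZq5iHaIrKvrh5ib2Xd3dVeZy6l3h62qzsiInNl4dmVYms2oiJnNus3tyYzpiId2ipeuuImr3LzKvLh8+oiJiKlnrKiIvdu8hnmIjfl4mpq4iqh3eN/d3IZnmq7Zd5vMuZl3Z4r/7d7aiJm9yoec3eyWaImc/8h6q7mKvMuYrKrP6qqZr/+VaIiJmqq6iJuHm//Kqc/7h3mZh4h3mGerh5mu66z/2piIq5ZoVZhXvJmZidyt/qqZiJrJaVapV8uImYiuypp2mZmYrLuYrHm5eJmXjul5hnqqp3vah567uYiKmK38qpdnnMlpzIid3cqZm6iKy6unVnntqK65nMuYmryXWKqqyomIvuusyou6l3ndqXirqKuqh4irubqbiamK7Im8y5eKmHZmd5iZmXq8zdp5ve2oiJh3d4iYiarP7dzLq6icuneId3eJpmnN7Ku7zdqFaJuXiHZVe7ZrzKdnis/Yd3d6qYd2Vo23e7uXZmfP5miIibuodnm9uqzMmHdmv+h4iJq8uZmau8zd25mZms/pZmaKzMypiGnKvdy6mqm/11VXiszN2oZYys7aqYd4vqdniIncm8upm9"/>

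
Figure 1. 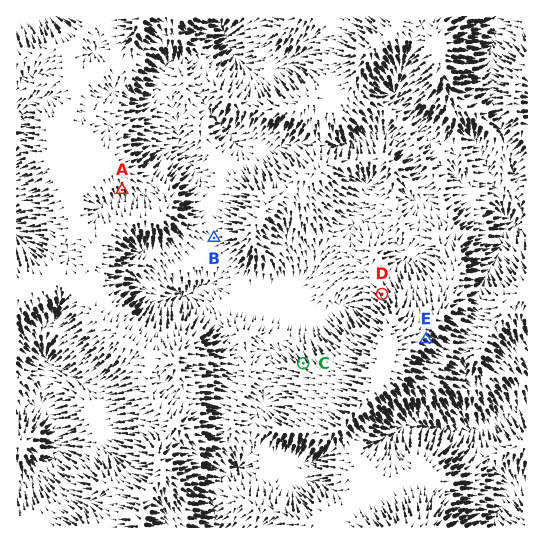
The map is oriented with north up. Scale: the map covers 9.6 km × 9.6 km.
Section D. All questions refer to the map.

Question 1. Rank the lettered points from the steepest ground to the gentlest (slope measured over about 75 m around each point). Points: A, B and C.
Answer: C A B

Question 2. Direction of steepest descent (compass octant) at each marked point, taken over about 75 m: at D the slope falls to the NW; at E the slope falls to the SE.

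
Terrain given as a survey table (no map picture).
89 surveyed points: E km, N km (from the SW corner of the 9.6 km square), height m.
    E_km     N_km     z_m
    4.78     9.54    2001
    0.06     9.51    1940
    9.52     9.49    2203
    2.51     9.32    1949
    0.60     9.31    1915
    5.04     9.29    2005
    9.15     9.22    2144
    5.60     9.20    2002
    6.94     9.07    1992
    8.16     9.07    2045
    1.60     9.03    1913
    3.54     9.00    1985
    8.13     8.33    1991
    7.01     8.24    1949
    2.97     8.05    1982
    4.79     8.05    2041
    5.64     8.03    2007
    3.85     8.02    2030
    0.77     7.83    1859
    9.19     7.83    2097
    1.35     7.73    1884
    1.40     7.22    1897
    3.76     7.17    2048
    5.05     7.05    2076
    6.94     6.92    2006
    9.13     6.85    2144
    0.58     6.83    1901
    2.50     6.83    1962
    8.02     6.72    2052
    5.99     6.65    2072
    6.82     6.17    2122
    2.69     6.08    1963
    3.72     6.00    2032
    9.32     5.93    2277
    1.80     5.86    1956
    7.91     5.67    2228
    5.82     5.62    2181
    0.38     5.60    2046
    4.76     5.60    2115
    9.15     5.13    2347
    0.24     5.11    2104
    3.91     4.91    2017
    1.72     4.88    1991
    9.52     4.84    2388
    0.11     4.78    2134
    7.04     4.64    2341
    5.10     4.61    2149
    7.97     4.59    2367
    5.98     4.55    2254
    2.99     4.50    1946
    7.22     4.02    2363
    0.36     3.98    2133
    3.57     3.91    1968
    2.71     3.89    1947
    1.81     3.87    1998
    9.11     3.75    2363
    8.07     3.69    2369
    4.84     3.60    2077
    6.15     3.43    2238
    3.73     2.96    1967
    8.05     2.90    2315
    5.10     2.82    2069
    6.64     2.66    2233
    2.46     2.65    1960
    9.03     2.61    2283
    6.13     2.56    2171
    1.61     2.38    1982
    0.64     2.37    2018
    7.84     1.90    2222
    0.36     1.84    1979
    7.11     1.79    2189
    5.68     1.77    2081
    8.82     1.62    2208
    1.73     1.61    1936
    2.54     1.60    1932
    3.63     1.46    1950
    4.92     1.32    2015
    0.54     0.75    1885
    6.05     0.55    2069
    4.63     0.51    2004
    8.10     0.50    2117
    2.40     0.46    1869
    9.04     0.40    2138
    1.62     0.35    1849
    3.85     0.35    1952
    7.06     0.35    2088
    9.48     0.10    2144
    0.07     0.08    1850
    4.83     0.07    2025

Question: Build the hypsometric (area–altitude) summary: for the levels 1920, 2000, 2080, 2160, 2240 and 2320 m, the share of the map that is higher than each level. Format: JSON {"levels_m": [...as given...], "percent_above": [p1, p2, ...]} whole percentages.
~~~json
{"levels_m": [1920, 2000, 2080, 2160, 2240, 2320], "percent_above": [90, 60, 37, 22, 13, 7]}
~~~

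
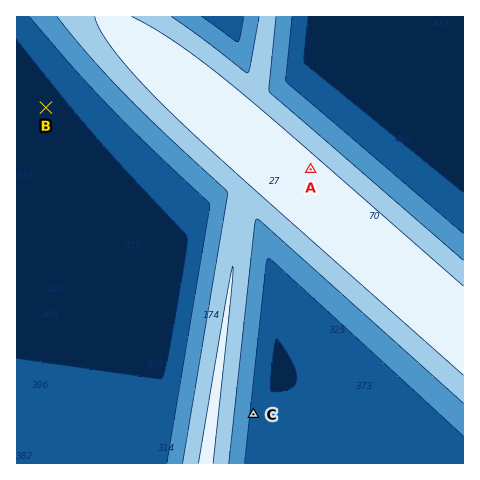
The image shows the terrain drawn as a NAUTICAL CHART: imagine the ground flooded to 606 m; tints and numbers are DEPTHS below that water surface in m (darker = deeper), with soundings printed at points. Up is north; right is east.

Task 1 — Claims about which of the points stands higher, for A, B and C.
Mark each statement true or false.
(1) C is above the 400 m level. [false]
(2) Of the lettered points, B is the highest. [false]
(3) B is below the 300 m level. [true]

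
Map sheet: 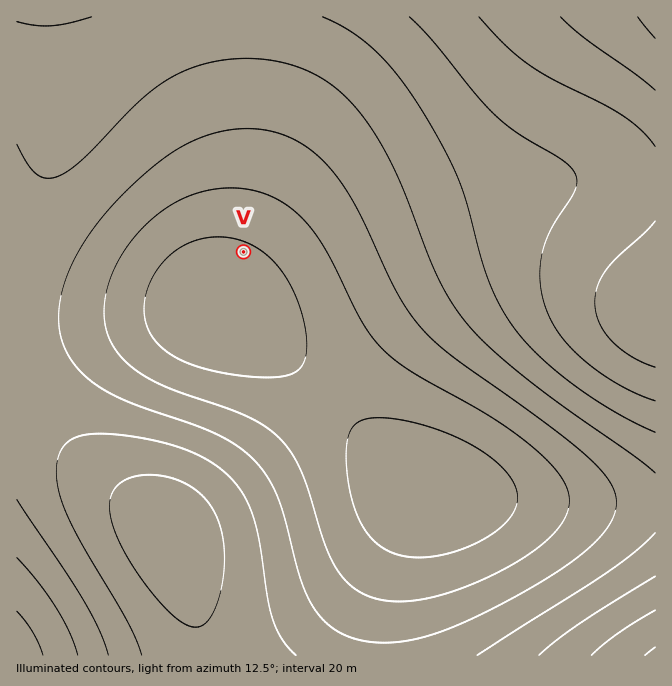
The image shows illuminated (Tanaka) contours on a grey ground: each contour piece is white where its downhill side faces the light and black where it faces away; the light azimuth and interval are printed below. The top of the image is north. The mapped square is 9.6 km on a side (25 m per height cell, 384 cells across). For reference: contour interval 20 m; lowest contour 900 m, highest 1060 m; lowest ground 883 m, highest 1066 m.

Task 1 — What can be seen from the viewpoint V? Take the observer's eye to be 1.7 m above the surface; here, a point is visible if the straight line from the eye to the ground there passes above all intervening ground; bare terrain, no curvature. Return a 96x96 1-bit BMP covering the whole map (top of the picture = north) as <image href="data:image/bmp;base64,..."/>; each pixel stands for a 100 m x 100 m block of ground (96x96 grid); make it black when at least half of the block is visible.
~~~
<image width="96" height="96" href="data:image/bmp;base64,Qk2+BAAAAAAAAD4AAAAoAAAAYAAAAGAAAAABAAEAAAAAAIAEAAATCwAAEwsAAAIAAAAAAAAA////AAAAAAAAAAAAAAP///////8AAAAAAAH///////8AAAAAAAH///////8AAAAAAAH///////8AAAAAAAD///////8AAAAAAAB///////8AAAAAAAB///////8AAAAAAAA///////8AAAAAAAAf//////8AAAAAAAAP//////8AAAAAAAAB//////8AAAAAAAAAD/////8AAAAAAAAAAA////8AAAAAAAAAAAA///8AAAAAAAAAAAAA//8AAAAAAAAAAAAAB/8AAAAAAAAAAAAAAB8AAAAAAAAAAAAAAAAAAAAAAAAAAAAAAAAAAAAAAAAAAAAAAAAAAAAAAAAAAAAAAAAAAAAAAAAAAAAAAAAAAAAf8AAAAAAAAAAAAAD//gAAAAAAAAAAAAP//wAAAAAAAAAAAA///4AAAAAAAAAAAB///8AAAAAAAAAAAH///8AAAAAAAAAAAP///+AAAAAAAAAAAf///+AAAAAAAAAAA////+AAAAAAAAAAB/////AAAAAAAAAAD/////AAAAAAAAAAH/////AAAAAAAAAAP/////gAAAAAAAAAf/////gAAAAAAAAAf/////gAAAAAAAAA//////gAAAAAAAAB//////wAAAAAAAAB//////wAAAAAAAAD//////wAAAAAAAAD//////4AAAAAwAAH//////4AAAAD4AAH//////8AAAAP8AAH//////8AAAA/+AAP//////+AAAD//AAP///////AAAP//AAP///////wAB///gAP///////+AP///gAP/////////////gAP/////////////wAP/////////////gAP/////////////gAH/////////////gAH/////////////AAH////////////+AAH////////////4AAH////////////AAAD///////////wAAAD//////////+AAAAD//////////4AAAAB//////////wAAAAB//////////AAAAAB/////////+AAAAAA/////////8AAAAAA/////////8AAAAAAf////////4AAAAAAf////////wAAAAAAP////////wAAAAAAP////////gAAAAAAH////////gAAAAAAH///+Af//gAAAAAAD///4AH//gAAAAAAB///gAB//gAAAAAAA///AAA//gAAAAAAAf/8AAA//gAAAAAAAP/4AAAf/gAAAAAAAD/gAAAP/wAAAAAAAAcAAAAH/wAAAAAAAAAAAAAD/4AAAAAAAAAAAAAD/4AAAAAAAAAAAAAB/8AAAAAAAAAAAAAB/+AAAAAAAAAAAAAA//AAAAAAAAAAAAAA//AAAAAAAAAAAAAAf/gAAAAAAAAAAAAAf/wAAAAAAAAAAAAAf/wAAAAAAAAAAAAAP/4AAAAAAAAAAAAAP/4AAAAAAAAAAAAAP/8AAAAAAAAAAAAAP/8AAAAAAAAAAAAAP/8AAAAAAAAAAAAAP/8AAAAAAAAAAAAAP/4AAAAAAAAAAAAAP/wAAAA="/>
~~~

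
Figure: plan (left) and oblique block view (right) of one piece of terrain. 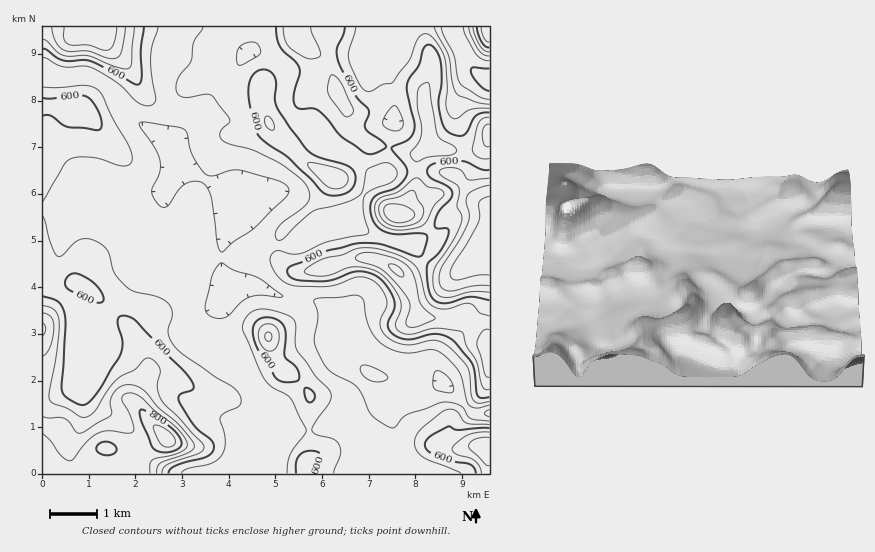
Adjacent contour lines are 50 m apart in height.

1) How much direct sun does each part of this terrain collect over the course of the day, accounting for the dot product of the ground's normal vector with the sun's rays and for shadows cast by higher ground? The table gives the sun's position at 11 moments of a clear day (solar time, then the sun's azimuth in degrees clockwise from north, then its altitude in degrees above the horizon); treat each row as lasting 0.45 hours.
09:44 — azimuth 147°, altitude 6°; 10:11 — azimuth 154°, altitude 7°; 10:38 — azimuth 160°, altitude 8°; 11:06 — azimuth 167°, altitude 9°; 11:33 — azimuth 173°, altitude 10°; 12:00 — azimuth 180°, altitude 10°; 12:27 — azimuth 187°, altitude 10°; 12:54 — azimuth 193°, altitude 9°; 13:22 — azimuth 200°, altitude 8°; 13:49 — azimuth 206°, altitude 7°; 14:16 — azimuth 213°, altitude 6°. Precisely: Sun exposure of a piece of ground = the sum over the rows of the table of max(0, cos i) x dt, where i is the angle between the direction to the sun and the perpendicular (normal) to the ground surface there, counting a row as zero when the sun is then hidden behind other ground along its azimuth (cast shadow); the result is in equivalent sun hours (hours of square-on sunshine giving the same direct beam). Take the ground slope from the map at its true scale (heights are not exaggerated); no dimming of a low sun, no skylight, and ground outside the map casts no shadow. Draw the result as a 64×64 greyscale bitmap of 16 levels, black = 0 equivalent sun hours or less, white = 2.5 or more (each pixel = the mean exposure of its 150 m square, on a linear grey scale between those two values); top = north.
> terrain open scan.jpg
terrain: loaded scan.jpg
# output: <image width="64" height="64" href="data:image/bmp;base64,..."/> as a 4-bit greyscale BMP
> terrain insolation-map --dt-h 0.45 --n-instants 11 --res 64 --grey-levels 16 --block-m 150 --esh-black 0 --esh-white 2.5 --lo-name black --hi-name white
<image width="64" height="64" href="data:image/bmp;base64,Qk12CAAAAAAAAHYAAAAoAAAAQAAAAEAAAAABAAQAAAAAAAAIAAATCwAAEwsAABAAAAAAAAAAAAAAABEREQAiIiIAMzMzAERERABVVVUAZmZmAHd3dwCIiIgAmZmZAKqqqgC7u7sAzMzMAN3d3QDu7u4A////AERERFVVVVVEV4h3dmVEREREREVVVVREVURERFZ3iIdmRERFZ3d2ZUau/+3KllRERERDNFZmVVVVRERFirzN3KlEMzRniHZVad///+ynVERERDIRI1VVVERERFisy7vMqEQzIjRVRERXvv7Kh2ZVREREMhABI0RDMzM0Z4h2VXhkREMhERERIkaJdTIRI0VVREQyEQASMzMzMzREMiIRERAjMyAAAAATV3MQAAATRVVVREMzIhIzMzMzNDIQERAAABEiIAAAASV2IAAAASNFVVVEREVEMzNEMzMzMhESIAAAABEQAAASV2IAAAESNEVVVUREVmVUREQzMzMiERIgAAAAAAAAATVmIAAAEjNFVVVURFVnd2VURDMzMiEQAAAAARAAAAEkZ3QAAAEjRVZlVERFVmd3ZlREMzMyIQAAAAAWMQAAARNFMQAAESRVVVVERFZnZmZlRDNEVEMyEAAAFbxUEAEREREAAAEjNEQzMzNFaIhlMzMzM0VmVVQxAAA2i1UyERERAAAAEiMzMiIiI0aKqGMRESI0VWZmZVMQAkVpVUMiIiEAAAESMzIiIiI0V4mYUxERI0VVVVREQzRVVWlVVDMzIhAAEjIiERIiIzRXZVQyIRI0REQzMzMzVmZmZ2ZUQzMyEQEiMhEREiIzRWdkIREiIzREMzMzMzRneIh1dlREQzIiIzIhEBESIzRFeZYxESIzREMzNFZ3Z3iJqnR2VERDMzMzMhEREiM0RFaKuFMiIzREQzRXmqqZmaqpY3ZUREQ0REMhESIjNEVVZ4qoVDM0RERERorN7cu6qXVEdlVERERVQyEiMzNERFVmZVVERERERERXm9//7tyoUzNVVURERVVCIjNERDMyNFUxATRFVERERWeJq87u7bhTIiNEREVVVDMzRERDIhESMxAAEkVURERVVUREaKuqmGMQATNFVmVDIjREREQyIhERAAABI0RERVVTIRI0QyI1VBAAE0Z3ZTIiIzREREMzIhEAAAASNEVVVUMiIzMQAAAjIQAUV3dkMiIiMzREVEQyIQAAASNFVVVVRERWVBAAAAAAACV3dUMiIiIzM0RVREMhEAE0VneHdlVVV4h0IAAAAAARNWVDIiMzMzMzREVURDMiJGirzMuodmeKuWMwAAAAADIjMyIiMzMzMzNERFVUREV4rN7//tupmsy4QzEAAAAAQyEiIjMzREREREREVVVVZ3h3ebzd3u7/7ZUiMwAAAABDISIjNEREREREREVVVWZmZTEBE0ac///HIAE2QAAAAUMyIzNERERERERERERFVVVTEAAAABR6ljAAACeVEAASMzIjM0RERERERERERERERDMQAAAAAAAAAAAAJppiASIzMyMzNEREREREREREQzMzRDIQAAAAAAAAAAETaahTM0QzIjMzNEREREREREQzMzNFVDIAAAAAAAABNDImmXUzREMiIjMzNEREREREREMzMjRVQyEAAAAAA4u6hBJohkREQyISIjMzREREREREREMyIjRUMyAAAAGv//+2ITaHVEREMyIiMzRERERERERERDMhE0VUQyEQKLypqphSI1VURERERDMzREREREREREREQyIRJFZlQzNWZBESV4YyI0RURVVVVENEREREREREREREMiEjRnh2RDIQABEmmoQzRVVVVVVVRERERERERERERERDMiNXq8qFIAAAEiN4hmZ3VVVVVVVVVVREQzM0RERERERERWm825UgAAACIREkeqpmZVVVVWZmZVRDMzRFVVVVVmZ4mqqYdTEAAAAQAAJ6vGZlVVZmd3ZmVERERVVVVmZ3iau5dCMzMhAAABAAE2isVVVWZmZ3ZlVURERVVmZnd3iaunMQABJEIQAUUyRniapVVmZmZ3ZVRERERVZmZ3d3iJmFEAAAFGVDJHeKzNy6qlVWZmZnZUQzNERVVmZ3d3iZqVEAAAE2d2Z3VXm8uYiaRWZmZnZUMzM0RFVVZnd3iJqXMAAAFGeHdTISRVQzNGhFVmZnZUMiI0REREVWZmZ5mFIRAANXhjIRAAE0IAATRkVWd3dkMiI0RVVURERERWiFIRI0VohjEAAAEkQgABJFVWeIh1MiI0VWZlVEMzNFZ2MiNWZ3dlQyIiI0VDEAEiFmd4h1MiI1Z3dmZVRERVZVMiNWZndmZmVDNFZkMhERAHZmZUMiI1eIh2ZmVVVWZlMRJGZmd2ZVVVVFZlMyERAAVEMiIiI1eJhmZ3dmZVVVQyI0Z3d3ZSETVVVlMzMhAAARAAARI0aIdkVWd3ZVVEVURDRXd2ZjEAJEVWQzVTEAAAAAAAEjV4hkNFVmZlRDRFZlQ0VlVUIREjRFVDRlIAAAAAAAACV5mFQ0REVWVEMzVVRDMzNDIRIiM0QzNFQgAAEQAAASWbunRERDNEVVQyIhIzMyM0IRIjMzMiEkVCEAEkRmZmi924VERDMzRFVUMQABNERVUhEjMzMyESREIREjec3d3v7JZEREMzNFVVQyAAJXd3ZTIjM0QzISMzMiI1es7////adURERDNFZmVEMhJIqpdkMzM0REMyMzIiI1v7ze//7KdlRVVEREVWZVRERXm6dUNFVERFVDMyEREkfPupmruodlVVVVREMzNWZlVVaIZDNGdlRVVDMyEAETab2HVVZ2VVVVVVVUQyIkZ3ZlVWZDNFZ2VVVUMzIAESRpmVVERFVFVVVVVUREMzRWZVVEVEREVVVVVURDMhEiM0Zl"/>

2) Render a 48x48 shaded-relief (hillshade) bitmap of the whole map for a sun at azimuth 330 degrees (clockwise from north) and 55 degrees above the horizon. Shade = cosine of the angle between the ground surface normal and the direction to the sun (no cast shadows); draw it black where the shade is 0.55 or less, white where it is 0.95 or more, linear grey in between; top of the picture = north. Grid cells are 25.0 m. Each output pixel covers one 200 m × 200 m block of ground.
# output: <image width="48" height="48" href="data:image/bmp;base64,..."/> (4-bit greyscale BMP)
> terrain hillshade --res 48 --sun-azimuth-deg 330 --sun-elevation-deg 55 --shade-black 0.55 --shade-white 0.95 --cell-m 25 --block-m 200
<image width="48" height="48" href="data:image/bmp;base64,Qk32BAAAAAAAAHYAAAAoAAAAMAAAADAAAAABAAQAAAAAAIAEAAATCwAAEwsAABAAAAAAAAAAAAAAABEREQAiIiIAMzMzAERERABVVVUAZmZmAHd3dwCIiIgAmZmZAKqqqgC7u7sAzMzMAN3d3QDu7u4A////AKqqqYiZlhABRXmqqqvMl3iaqqqql2VFaKq7qYiZlyAAJGiqqqvduYiaqqqql2ZVaaq8y6maqUAANWeaqqve26maqqq6mImpm6qs7ty7uphWiZiaqqrNzLqqu6u7zMze7rur3u3MusuIq6mZqqq7u7uqq7u83dzf/8y73u3LrMqZqqqZmqqqmaqqq7u83dy9783M3ty6vLuqmZmZmqqqh4mqqru83e26mbvM3ty7yqqpmZmaqqqql4mqqqq7ze7aUImrze7dypmZmaqqqpiKqZmqqZmaq83bhHeavO/typiZqru6qoeJu6u6qZmZmau7uHeJq97typmqq7u7qpmZqru6qqqqmZmrunZ5q83cu6qru7u7qZqqqqu6q7qqqZmZm2Z5qrzMu7q7u7qrqHmqqqqruqmHeIiHnFV5qru7u6qrqqqqqGaJqqqqqpdTRWd5q0Rpqqq7u6qqqqqqq5ZomaqqqoYxAkWLzGVpqqq7uqmZq7u7zsmIiaqqqql0IjV6zZd5qqq7qqmZq7zN3+ypmaqqq83Kh5mZvcqJmZq7uqqpmqvN3t3Lqqqqq93cu97bvNupmZq7u7qqmaq83cy6qZmaq7uqmt//3Mupmqq7u7uqmZqru7mGZVZ5mZiJd67//ru7uqqqu7uqqZqqqphkMhI1ZlaIZXve7qvMu6qqqqqqqZmZmZqqlkMRIkipdEiszKvMuqqqqqqqqqqqqqve7sqFRqy7piSKu6vMuqqqqqqqqqq7u7vN7/7u3d3dySFZqqq8u6qqqqqqqqq7u7qrze7//ty7y3Enqqq8y7uqqqqqqqq7zLqZq8zd7JU0e7YkipqrzLu6qqqqqqqrvMypmqu7uUEAJrpUeZmqu7u7qquqqqqqu83KmZmquXdkM3qWeZmaqqu7qqu6qqqqq7zcqYeKzO7KhUaIiZmZmaqqqqu7qqqqqrvMuWRXv//8qXVmZ4mZmZmamaq7uqqqqqqrqGQ1nf/+vLmGVIiZmZmZmZq7uqmqmZmYiJl2es7+u7u4U4iZmZmJmZqqqpmZmYiHi9y5iJq8l3eIdZmZmZmZmZqqqpmIiId5vd3KhniahUNXdpmZmZmaqqqqqpmIiHeKvMuph4q8qHeJmKmYmZmqqqqquqmZmImqqqmIqqzeyqvMyqqYiJmqqqqqu7qqqZqqmZmJq7zdyqvd3KmYiJmqmZmZq7uruqqpmZmYiau8uorN75qpmZmpiImZmqqqu7qpmZmZiIq7uXnN/7vMupmZiImYiaqqu6q5iZmqqpqruWi9793dy6mYiJqpiaq7upm7maqau6q7uVeszd3d3KmIiau6mZq8yom8urqZq7vMyWWbu7uruoZniKu7qpq83am8u7uZq7vN2mR6qZdVVURneJu7upmr3cqqqqqaqrvN23RphnUgEiRneJq7upmavLqIiZiJqqq93IV5c2ZCE1VmZ5q7u5iJq7l4mZd5qqq83IeaYomXZ4ZmZ4mrzLmImrqZmpdomqq83Jmpdpq6mZdmZ4mrzMqImrupqpdomZqry5q5iQ=="/>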